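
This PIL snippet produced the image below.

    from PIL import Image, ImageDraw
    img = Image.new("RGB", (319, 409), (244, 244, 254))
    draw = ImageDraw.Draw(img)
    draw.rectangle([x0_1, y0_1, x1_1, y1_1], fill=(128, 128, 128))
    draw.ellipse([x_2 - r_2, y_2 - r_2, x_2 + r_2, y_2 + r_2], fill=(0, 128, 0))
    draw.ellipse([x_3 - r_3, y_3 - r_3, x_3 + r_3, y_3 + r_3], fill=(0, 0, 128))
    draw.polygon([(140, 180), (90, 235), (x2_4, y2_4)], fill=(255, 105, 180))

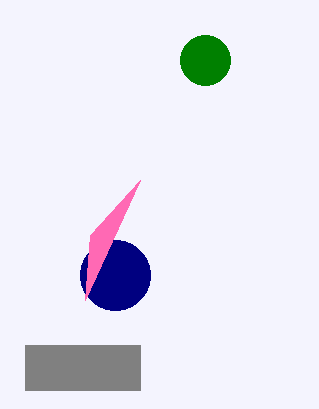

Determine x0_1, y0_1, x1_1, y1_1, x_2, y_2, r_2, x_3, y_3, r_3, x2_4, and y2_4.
x0_1 = 25
y0_1 = 345
x1_1 = 140
y1_1 = 390
x_2 = 205
y_2 = 60
r_2 = 25
x_3 = 115
y_3 = 275
r_3 = 35
x2_4 = 85
y2_4 = 300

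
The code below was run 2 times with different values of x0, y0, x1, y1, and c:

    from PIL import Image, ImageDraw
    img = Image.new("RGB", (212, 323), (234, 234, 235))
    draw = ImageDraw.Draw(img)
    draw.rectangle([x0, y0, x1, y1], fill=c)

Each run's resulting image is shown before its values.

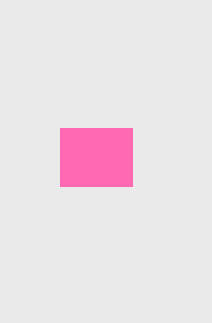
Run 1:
x0 = 60
y0 = 128
x1 = 132
y1 = 186
c = 'hotpink'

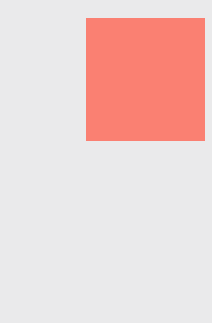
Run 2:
x0 = 86; y0 = 18; x1 = 204; y1 = 140; c = 'salmon'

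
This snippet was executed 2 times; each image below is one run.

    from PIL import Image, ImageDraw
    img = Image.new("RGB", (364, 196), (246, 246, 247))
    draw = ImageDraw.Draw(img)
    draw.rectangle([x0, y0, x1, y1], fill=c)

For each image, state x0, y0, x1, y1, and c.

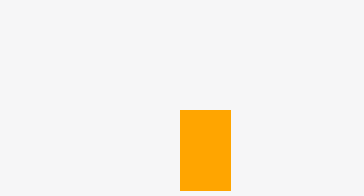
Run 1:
x0 = 180
y0 = 110
x1 = 230
y1 = 190
c = 'orange'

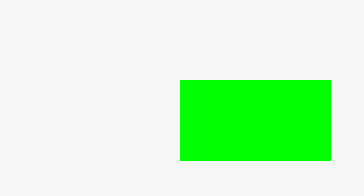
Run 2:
x0 = 180; y0 = 80; x1 = 330; y1 = 160; c = 'lime'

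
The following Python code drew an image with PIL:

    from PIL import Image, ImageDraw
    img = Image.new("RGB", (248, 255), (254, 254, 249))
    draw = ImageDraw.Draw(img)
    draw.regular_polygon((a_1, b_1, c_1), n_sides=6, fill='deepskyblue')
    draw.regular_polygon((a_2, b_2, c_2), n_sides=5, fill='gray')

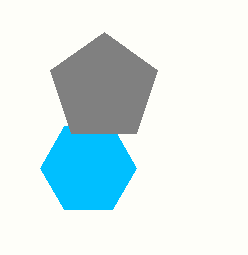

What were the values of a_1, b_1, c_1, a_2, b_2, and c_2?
a_1 = 88
b_1 = 168
c_1 = 48
a_2 = 104
b_2 = 88
c_2 = 56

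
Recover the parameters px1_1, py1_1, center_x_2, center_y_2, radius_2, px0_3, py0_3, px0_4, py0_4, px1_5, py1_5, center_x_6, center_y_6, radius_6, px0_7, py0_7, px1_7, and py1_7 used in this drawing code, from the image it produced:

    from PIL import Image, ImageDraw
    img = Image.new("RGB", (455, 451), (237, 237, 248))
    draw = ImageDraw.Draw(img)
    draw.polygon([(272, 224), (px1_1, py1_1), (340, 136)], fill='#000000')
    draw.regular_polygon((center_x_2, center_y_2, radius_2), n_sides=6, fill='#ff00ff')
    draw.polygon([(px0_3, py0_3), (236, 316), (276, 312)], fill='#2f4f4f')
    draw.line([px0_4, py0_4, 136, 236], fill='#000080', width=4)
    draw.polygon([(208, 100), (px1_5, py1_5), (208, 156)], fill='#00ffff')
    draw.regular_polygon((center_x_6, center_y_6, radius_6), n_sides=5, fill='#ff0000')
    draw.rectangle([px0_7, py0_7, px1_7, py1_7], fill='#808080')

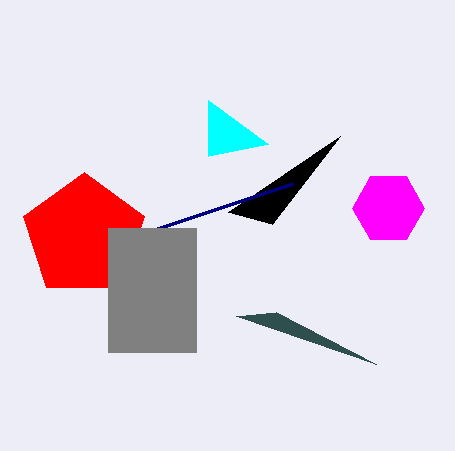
px1_1 = 228
py1_1 = 212
center_x_2 = 388
center_y_2 = 208
radius_2 = 36
px0_3 = 376
py0_3 = 364
px0_4 = 292
py0_4 = 184
px1_5 = 268
py1_5 = 144
center_x_6 = 84
center_y_6 = 236
radius_6 = 64
px0_7 = 108
py0_7 = 228
px1_7 = 196
py1_7 = 352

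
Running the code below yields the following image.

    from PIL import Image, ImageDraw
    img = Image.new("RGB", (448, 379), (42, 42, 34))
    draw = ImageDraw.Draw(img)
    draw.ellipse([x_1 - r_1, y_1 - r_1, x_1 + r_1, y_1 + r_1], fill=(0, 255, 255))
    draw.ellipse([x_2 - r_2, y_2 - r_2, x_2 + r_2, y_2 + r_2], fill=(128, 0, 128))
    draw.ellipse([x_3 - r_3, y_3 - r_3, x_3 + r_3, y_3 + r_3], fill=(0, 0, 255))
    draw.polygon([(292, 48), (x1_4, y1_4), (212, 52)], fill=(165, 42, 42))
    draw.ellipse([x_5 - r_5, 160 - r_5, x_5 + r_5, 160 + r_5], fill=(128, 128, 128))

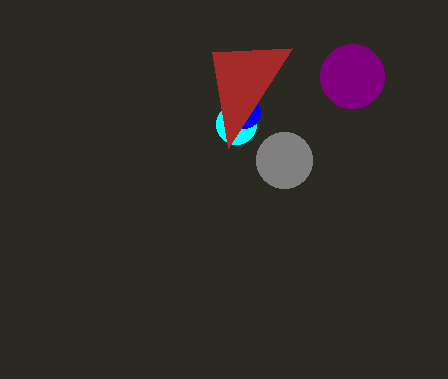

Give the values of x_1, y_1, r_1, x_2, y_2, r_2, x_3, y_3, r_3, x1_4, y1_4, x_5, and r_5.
x_1 = 236
y_1 = 124
r_1 = 20
x_2 = 352
y_2 = 76
r_2 = 32
x_3 = 244
y_3 = 112
r_3 = 16
x1_4 = 228
y1_4 = 148
x_5 = 284
r_5 = 28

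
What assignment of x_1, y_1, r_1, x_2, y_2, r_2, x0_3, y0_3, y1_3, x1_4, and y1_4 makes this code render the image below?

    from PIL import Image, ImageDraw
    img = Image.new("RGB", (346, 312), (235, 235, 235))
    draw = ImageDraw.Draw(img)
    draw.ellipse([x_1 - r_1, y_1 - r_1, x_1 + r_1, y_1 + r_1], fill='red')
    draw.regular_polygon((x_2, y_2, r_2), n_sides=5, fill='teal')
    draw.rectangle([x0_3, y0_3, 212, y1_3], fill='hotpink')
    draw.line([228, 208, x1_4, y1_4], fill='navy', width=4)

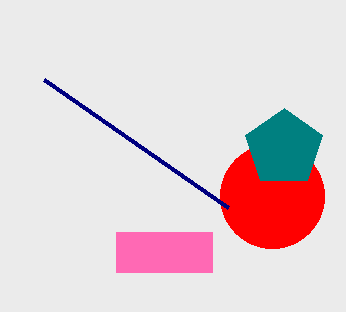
x_1 = 272, y_1 = 196, r_1 = 52, x_2 = 284, y_2 = 148, r_2 = 40, x0_3 = 116, y0_3 = 232, y1_3 = 272, x1_4 = 44, y1_4 = 80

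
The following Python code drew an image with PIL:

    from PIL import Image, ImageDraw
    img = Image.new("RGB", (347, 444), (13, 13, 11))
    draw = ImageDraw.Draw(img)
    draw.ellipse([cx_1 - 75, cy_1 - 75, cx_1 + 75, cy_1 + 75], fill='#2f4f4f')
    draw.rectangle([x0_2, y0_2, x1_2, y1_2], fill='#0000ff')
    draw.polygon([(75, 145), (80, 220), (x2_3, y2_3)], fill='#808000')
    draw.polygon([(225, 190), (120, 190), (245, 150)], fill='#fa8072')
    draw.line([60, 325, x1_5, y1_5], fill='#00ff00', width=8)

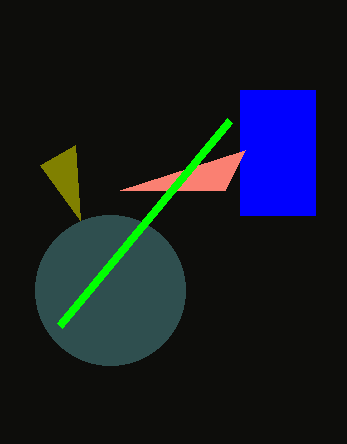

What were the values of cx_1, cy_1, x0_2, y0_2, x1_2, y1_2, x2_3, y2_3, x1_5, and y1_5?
cx_1 = 110, cy_1 = 290, x0_2 = 240, y0_2 = 90, x1_2 = 315, y1_2 = 215, x2_3 = 40, y2_3 = 165, x1_5 = 230, y1_5 = 120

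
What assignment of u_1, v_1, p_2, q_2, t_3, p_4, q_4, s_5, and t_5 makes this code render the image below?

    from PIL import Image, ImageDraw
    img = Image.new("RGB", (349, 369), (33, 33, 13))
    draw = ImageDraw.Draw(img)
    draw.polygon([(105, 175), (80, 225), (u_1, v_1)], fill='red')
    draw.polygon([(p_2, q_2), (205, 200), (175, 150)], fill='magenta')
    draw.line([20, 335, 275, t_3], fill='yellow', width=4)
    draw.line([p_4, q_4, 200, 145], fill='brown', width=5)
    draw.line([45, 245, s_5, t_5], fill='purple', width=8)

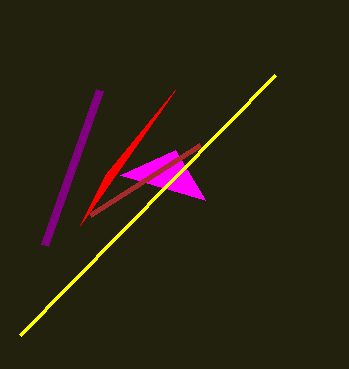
u_1 = 175, v_1 = 90, p_2 = 120, q_2 = 175, t_3 = 75, p_4 = 90, q_4 = 215, s_5 = 100, t_5 = 90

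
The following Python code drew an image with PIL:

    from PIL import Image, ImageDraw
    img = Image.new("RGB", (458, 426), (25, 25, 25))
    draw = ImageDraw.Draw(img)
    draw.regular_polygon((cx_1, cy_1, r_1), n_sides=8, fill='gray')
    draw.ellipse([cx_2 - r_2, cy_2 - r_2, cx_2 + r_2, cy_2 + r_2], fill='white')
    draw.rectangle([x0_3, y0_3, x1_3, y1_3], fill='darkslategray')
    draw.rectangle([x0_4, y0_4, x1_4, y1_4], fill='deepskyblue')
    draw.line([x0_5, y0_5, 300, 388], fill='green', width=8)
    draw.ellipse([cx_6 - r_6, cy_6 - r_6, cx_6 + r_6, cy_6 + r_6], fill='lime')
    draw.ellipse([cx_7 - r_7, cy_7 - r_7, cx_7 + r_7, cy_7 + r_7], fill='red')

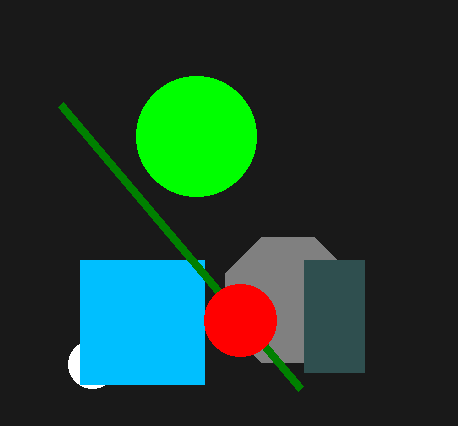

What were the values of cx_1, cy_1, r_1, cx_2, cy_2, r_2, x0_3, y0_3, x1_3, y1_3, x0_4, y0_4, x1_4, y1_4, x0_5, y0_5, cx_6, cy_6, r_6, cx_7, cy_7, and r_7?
cx_1 = 288, cy_1 = 300, r_1 = 68, cx_2 = 92, cy_2 = 364, r_2 = 24, x0_3 = 304, y0_3 = 260, x1_3 = 364, y1_3 = 372, x0_4 = 80, y0_4 = 260, x1_4 = 204, y1_4 = 384, x0_5 = 60, y0_5 = 104, cx_6 = 196, cy_6 = 136, r_6 = 60, cx_7 = 240, cy_7 = 320, r_7 = 36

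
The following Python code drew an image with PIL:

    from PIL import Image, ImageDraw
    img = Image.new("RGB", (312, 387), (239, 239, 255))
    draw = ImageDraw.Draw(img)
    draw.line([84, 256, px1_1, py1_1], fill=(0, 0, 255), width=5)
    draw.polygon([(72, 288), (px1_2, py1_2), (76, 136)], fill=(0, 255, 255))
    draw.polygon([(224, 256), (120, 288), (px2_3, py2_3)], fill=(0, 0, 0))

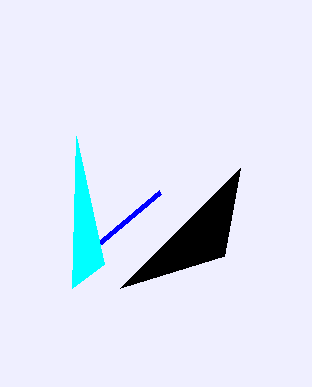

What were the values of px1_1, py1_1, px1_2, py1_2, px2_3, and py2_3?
px1_1 = 160; py1_1 = 192; px1_2 = 104; py1_2 = 264; px2_3 = 240; py2_3 = 168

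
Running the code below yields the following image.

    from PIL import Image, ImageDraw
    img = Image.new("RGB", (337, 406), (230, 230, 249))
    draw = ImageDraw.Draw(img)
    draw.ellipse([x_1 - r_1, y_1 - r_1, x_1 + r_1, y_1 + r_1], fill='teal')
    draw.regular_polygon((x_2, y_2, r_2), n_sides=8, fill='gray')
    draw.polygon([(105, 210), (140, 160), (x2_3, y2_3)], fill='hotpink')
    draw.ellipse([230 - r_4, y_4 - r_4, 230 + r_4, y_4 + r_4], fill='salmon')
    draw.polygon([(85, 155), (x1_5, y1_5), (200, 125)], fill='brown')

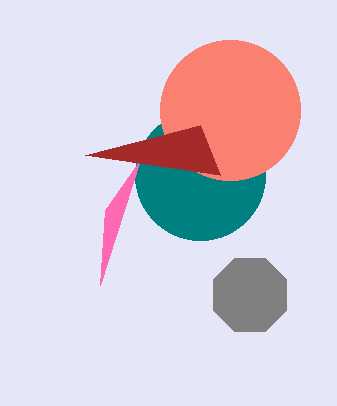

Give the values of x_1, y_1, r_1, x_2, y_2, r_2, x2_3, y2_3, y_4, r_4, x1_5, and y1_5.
x_1 = 200; y_1 = 175; r_1 = 65; x_2 = 250; y_2 = 295; r_2 = 40; x2_3 = 100; y2_3 = 285; y_4 = 110; r_4 = 70; x1_5 = 220; y1_5 = 175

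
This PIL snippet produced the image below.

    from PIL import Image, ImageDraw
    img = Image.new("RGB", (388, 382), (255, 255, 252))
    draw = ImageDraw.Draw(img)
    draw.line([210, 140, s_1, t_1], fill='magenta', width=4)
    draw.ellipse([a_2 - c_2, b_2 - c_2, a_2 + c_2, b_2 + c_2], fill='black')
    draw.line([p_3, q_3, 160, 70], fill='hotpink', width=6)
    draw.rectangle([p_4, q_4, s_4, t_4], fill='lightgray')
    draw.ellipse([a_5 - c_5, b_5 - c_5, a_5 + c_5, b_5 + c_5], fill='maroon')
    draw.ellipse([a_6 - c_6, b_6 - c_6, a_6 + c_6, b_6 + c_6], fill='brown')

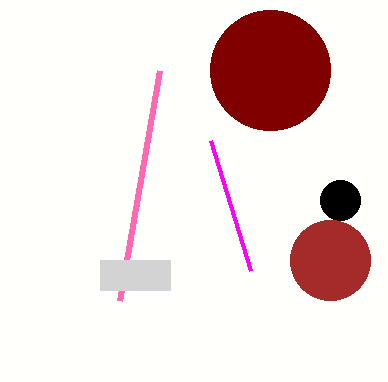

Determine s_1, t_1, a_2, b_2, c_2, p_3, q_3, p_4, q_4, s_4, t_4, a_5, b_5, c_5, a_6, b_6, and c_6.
s_1 = 250, t_1 = 270, a_2 = 340, b_2 = 200, c_2 = 20, p_3 = 120, q_3 = 300, p_4 = 100, q_4 = 260, s_4 = 170, t_4 = 290, a_5 = 270, b_5 = 70, c_5 = 60, a_6 = 330, b_6 = 260, c_6 = 40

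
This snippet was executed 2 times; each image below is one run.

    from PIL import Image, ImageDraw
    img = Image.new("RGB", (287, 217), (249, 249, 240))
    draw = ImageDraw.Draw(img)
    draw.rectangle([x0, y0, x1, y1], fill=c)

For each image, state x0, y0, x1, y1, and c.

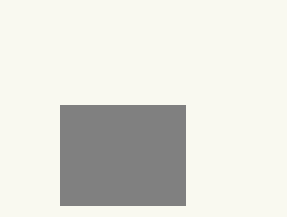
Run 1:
x0 = 60
y0 = 105
x1 = 185
y1 = 205
c = 'gray'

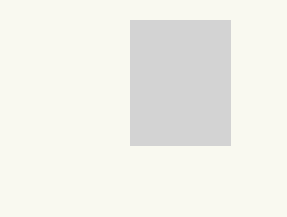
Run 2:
x0 = 130; y0 = 20; x1 = 230; y1 = 145; c = 'lightgray'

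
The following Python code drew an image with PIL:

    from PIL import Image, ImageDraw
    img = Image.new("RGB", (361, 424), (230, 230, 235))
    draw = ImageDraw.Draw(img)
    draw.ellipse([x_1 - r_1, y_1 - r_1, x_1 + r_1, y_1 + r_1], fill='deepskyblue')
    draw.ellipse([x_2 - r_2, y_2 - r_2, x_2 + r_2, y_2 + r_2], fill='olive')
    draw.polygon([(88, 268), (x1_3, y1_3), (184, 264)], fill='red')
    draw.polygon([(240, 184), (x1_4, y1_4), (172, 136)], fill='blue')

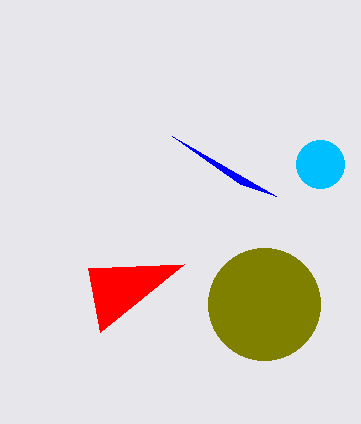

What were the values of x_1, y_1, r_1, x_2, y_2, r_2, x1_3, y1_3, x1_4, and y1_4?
x_1 = 320; y_1 = 164; r_1 = 24; x_2 = 264; y_2 = 304; r_2 = 56; x1_3 = 100; y1_3 = 332; x1_4 = 276; y1_4 = 196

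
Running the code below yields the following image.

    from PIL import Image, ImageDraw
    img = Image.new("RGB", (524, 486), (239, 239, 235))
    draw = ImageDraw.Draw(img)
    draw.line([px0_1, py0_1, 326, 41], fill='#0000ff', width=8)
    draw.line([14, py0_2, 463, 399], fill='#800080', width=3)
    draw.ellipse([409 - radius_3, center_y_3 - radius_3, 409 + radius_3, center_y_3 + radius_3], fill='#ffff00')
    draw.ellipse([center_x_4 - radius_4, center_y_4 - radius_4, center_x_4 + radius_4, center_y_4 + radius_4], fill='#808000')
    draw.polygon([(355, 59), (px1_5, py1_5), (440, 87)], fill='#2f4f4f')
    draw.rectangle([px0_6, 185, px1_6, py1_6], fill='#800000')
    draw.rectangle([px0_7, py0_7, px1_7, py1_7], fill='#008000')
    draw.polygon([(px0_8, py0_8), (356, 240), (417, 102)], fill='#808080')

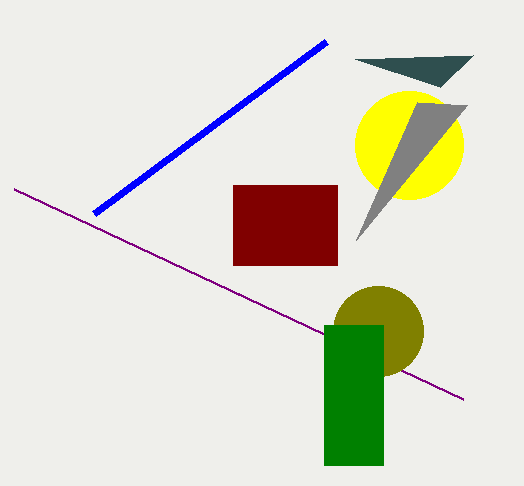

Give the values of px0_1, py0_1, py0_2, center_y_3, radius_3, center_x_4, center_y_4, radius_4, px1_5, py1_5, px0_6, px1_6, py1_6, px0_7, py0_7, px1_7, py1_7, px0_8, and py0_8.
px0_1 = 94, py0_1 = 213, py0_2 = 189, center_y_3 = 145, radius_3 = 54, center_x_4 = 378, center_y_4 = 331, radius_4 = 45, px1_5 = 473, py1_5 = 55, px0_6 = 233, px1_6 = 337, py1_6 = 265, px0_7 = 324, py0_7 = 325, px1_7 = 383, py1_7 = 465, px0_8 = 467, py0_8 = 105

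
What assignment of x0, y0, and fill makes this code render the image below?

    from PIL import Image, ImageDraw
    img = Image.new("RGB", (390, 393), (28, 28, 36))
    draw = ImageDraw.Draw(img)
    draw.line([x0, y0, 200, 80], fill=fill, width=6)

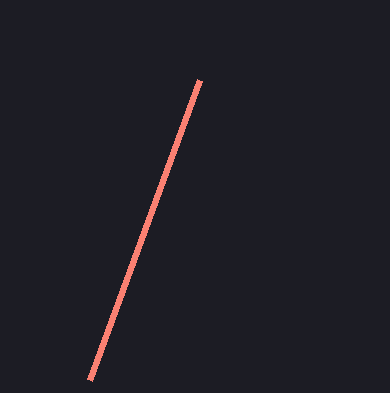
x0 = 90, y0 = 380, fill = 'salmon'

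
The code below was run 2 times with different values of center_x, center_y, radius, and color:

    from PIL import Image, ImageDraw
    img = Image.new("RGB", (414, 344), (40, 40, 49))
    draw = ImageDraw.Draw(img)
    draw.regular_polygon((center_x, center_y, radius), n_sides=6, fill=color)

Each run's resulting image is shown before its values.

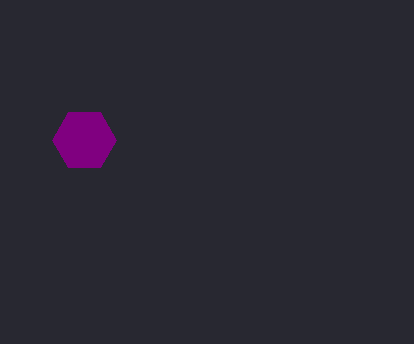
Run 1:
center_x = 84
center_y = 140
radius = 32
color = 'purple'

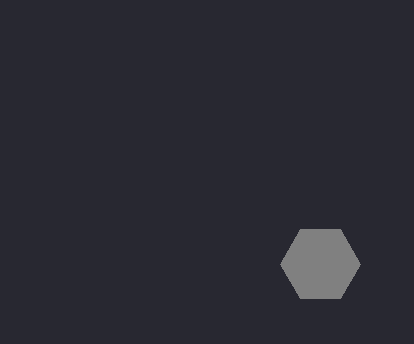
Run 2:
center_x = 320, center_y = 264, radius = 40, color = 'gray'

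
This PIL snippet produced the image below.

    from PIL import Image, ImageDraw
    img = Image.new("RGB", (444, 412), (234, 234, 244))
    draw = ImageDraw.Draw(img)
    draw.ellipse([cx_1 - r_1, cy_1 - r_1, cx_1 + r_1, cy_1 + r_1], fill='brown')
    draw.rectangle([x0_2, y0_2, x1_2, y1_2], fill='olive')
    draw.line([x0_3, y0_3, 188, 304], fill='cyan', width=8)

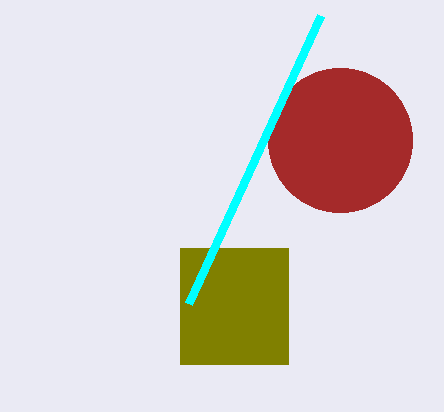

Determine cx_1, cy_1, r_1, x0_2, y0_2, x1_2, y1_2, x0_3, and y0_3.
cx_1 = 340; cy_1 = 140; r_1 = 72; x0_2 = 180; y0_2 = 248; x1_2 = 288; y1_2 = 364; x0_3 = 320; y0_3 = 16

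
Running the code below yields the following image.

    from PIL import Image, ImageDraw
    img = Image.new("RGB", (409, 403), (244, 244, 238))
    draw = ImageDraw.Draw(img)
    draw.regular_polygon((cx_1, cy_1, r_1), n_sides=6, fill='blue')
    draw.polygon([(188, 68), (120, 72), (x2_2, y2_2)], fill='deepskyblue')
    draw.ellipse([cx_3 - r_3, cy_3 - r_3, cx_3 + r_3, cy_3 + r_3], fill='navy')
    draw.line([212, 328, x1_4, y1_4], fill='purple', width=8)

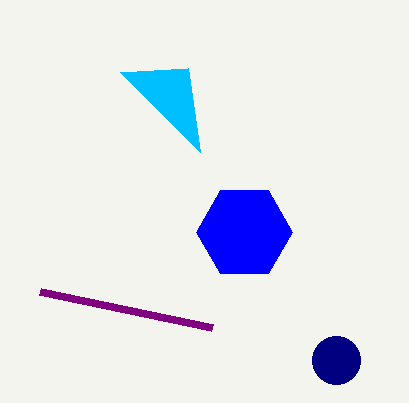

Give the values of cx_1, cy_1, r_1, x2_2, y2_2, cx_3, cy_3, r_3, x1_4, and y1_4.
cx_1 = 244; cy_1 = 232; r_1 = 48; x2_2 = 200; y2_2 = 152; cx_3 = 336; cy_3 = 360; r_3 = 24; x1_4 = 40; y1_4 = 292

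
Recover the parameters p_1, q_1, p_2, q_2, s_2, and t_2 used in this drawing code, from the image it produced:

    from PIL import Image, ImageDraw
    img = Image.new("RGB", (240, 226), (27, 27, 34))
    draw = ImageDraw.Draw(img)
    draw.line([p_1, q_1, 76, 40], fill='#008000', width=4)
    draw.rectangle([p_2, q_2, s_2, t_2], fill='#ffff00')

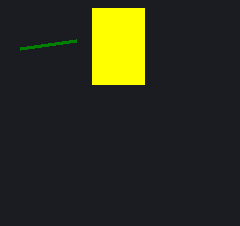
p_1 = 20; q_1 = 48; p_2 = 92; q_2 = 8; s_2 = 144; t_2 = 84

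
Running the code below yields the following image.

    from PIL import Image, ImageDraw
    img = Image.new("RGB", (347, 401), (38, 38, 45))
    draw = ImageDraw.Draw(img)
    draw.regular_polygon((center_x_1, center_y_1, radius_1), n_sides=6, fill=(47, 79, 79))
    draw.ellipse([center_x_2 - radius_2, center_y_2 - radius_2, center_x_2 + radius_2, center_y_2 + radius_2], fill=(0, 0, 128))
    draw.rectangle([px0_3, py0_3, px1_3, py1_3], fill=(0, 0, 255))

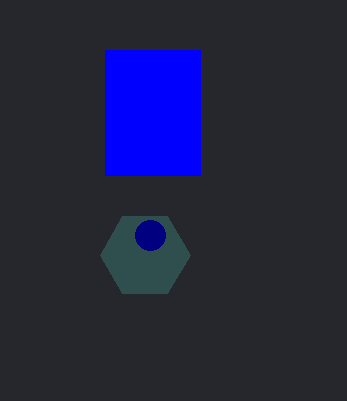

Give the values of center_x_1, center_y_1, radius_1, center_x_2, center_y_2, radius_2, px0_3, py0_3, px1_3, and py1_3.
center_x_1 = 145; center_y_1 = 255; radius_1 = 45; center_x_2 = 150; center_y_2 = 235; radius_2 = 15; px0_3 = 105; py0_3 = 50; px1_3 = 200; py1_3 = 175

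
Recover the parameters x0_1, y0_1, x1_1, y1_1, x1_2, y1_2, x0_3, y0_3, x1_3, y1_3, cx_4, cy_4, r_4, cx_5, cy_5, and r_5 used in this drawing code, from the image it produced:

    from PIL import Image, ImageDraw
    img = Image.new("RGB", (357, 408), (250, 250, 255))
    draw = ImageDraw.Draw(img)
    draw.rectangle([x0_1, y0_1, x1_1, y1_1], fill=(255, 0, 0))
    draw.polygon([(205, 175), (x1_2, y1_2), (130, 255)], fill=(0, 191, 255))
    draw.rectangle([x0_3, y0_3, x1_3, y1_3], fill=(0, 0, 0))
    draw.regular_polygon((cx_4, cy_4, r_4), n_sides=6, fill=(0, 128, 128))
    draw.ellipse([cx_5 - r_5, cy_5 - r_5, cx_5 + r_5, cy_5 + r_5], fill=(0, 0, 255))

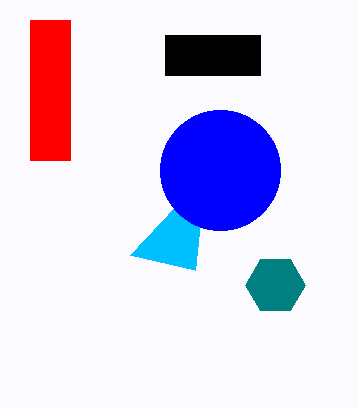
x0_1 = 30, y0_1 = 20, x1_1 = 70, y1_1 = 160, x1_2 = 195, y1_2 = 270, x0_3 = 165, y0_3 = 35, x1_3 = 260, y1_3 = 75, cx_4 = 275, cy_4 = 285, r_4 = 30, cx_5 = 220, cy_5 = 170, r_5 = 60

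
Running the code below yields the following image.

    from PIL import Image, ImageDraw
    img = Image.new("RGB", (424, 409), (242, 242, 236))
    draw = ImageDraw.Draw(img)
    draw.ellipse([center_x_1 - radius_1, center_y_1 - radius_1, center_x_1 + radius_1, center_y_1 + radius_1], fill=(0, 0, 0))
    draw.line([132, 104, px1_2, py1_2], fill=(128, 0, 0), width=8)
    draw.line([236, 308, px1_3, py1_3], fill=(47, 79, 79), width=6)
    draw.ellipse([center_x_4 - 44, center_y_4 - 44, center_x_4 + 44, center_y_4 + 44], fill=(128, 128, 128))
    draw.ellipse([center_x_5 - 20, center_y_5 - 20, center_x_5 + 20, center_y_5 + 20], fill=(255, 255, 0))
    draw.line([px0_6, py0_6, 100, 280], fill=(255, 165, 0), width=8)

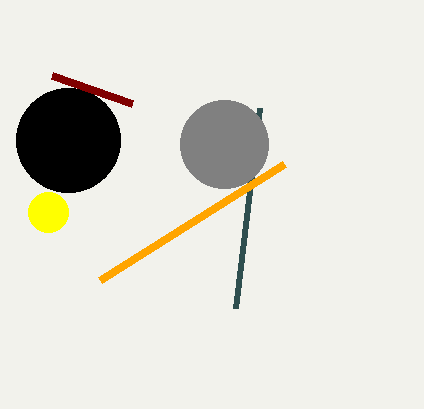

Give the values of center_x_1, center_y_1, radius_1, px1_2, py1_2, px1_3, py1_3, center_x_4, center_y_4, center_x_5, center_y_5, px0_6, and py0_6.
center_x_1 = 68
center_y_1 = 140
radius_1 = 52
px1_2 = 52
py1_2 = 76
px1_3 = 260
py1_3 = 108
center_x_4 = 224
center_y_4 = 144
center_x_5 = 48
center_y_5 = 212
px0_6 = 284
py0_6 = 164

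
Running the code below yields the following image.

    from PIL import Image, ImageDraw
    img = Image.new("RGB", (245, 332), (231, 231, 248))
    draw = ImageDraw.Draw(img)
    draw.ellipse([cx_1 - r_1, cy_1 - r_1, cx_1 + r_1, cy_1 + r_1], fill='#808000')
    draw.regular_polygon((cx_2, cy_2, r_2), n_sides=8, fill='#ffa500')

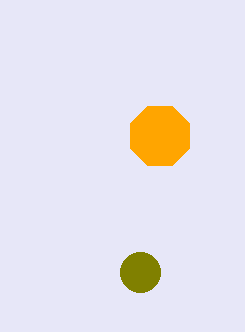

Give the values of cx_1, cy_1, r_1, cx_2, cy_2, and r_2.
cx_1 = 140; cy_1 = 272; r_1 = 20; cx_2 = 160; cy_2 = 136; r_2 = 32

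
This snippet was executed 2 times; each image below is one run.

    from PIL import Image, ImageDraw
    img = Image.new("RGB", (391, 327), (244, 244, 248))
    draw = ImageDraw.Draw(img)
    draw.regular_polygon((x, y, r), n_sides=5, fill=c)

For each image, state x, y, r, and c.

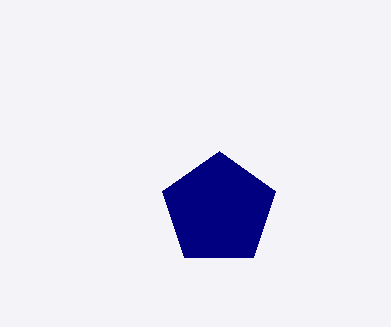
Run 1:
x = 219; y = 210; r = 59; c = 'navy'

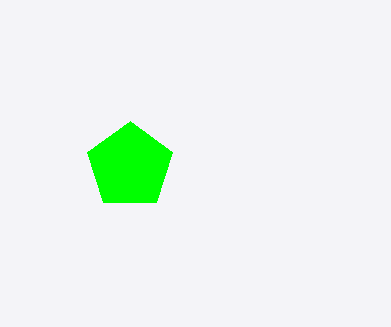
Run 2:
x = 130
y = 166
r = 45
c = 'lime'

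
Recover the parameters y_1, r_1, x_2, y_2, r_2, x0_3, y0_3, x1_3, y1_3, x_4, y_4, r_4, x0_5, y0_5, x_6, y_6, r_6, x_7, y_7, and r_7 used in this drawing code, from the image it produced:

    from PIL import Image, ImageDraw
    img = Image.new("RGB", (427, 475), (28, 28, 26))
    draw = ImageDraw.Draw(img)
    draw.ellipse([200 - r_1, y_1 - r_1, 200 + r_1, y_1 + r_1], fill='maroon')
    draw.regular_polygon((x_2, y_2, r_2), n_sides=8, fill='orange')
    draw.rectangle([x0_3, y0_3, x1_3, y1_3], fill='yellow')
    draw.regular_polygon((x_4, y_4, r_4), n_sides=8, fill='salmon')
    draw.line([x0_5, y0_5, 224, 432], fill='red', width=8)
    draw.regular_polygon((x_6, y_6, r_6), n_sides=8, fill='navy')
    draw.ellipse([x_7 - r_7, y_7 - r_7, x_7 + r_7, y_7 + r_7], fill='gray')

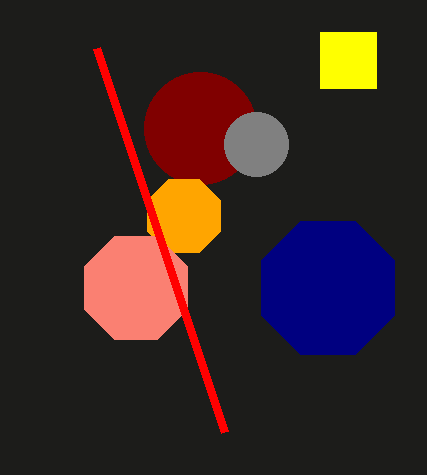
y_1 = 128; r_1 = 56; x_2 = 184; y_2 = 216; r_2 = 40; x0_3 = 320; y0_3 = 32; x1_3 = 376; y1_3 = 88; x_4 = 136; y_4 = 288; r_4 = 56; x0_5 = 96; y0_5 = 48; x_6 = 328; y_6 = 288; r_6 = 72; x_7 = 256; y_7 = 144; r_7 = 32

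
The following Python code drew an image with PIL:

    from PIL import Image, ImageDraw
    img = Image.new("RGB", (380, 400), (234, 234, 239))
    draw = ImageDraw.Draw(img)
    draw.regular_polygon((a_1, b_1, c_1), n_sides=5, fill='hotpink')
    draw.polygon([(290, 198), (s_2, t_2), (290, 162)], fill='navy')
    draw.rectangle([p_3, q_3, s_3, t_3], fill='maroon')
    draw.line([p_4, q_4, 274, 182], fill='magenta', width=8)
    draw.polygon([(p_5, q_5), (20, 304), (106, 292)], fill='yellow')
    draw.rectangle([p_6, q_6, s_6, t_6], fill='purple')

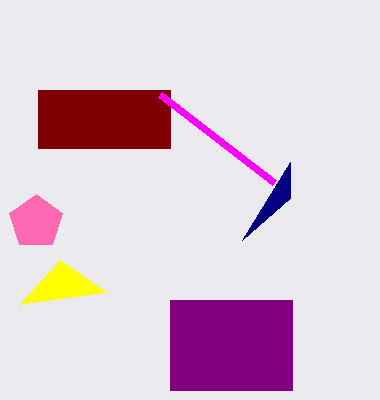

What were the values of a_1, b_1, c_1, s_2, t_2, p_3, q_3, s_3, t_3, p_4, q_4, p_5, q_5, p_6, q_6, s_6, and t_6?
a_1 = 36; b_1 = 222; c_1 = 28; s_2 = 242; t_2 = 240; p_3 = 38; q_3 = 90; s_3 = 170; t_3 = 148; p_4 = 160; q_4 = 94; p_5 = 60; q_5 = 260; p_6 = 170; q_6 = 300; s_6 = 292; t_6 = 390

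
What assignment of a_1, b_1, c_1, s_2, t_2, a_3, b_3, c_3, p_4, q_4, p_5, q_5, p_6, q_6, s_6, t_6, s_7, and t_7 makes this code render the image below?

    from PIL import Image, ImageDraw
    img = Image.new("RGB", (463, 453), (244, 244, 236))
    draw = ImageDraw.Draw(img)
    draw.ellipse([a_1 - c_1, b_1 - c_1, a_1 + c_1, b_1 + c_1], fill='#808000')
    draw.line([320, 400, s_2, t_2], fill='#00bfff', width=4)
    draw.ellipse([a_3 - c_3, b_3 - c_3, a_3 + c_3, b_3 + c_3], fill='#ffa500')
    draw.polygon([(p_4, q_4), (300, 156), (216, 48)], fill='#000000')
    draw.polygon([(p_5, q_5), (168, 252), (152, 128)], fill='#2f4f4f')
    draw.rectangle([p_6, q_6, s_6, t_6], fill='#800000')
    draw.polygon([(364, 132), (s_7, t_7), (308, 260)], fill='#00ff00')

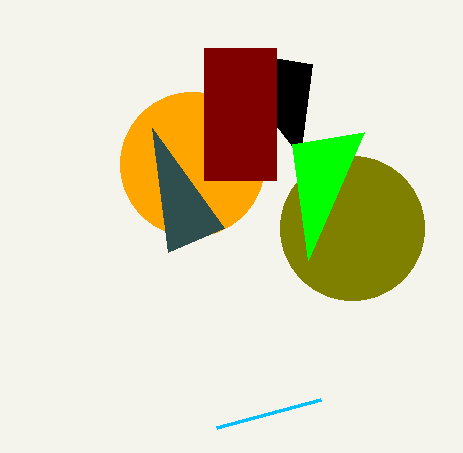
a_1 = 352; b_1 = 228; c_1 = 72; s_2 = 216; t_2 = 428; a_3 = 192; b_3 = 164; c_3 = 72; p_4 = 312; q_4 = 64; p_5 = 224; q_5 = 228; p_6 = 204; q_6 = 48; s_6 = 276; t_6 = 180; s_7 = 292; t_7 = 144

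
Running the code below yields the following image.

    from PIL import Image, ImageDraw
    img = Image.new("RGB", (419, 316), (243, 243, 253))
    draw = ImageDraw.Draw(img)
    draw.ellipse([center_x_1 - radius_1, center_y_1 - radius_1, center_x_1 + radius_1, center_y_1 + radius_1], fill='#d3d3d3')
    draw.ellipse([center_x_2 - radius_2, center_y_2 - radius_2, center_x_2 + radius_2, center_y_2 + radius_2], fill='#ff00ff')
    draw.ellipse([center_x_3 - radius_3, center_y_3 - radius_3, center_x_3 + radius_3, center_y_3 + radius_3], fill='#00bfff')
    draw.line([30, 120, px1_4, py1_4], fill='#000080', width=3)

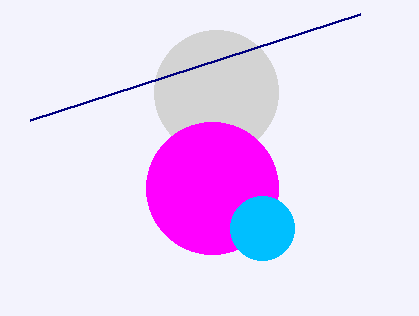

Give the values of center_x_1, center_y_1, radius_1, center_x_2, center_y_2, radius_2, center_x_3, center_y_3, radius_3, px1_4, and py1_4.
center_x_1 = 216; center_y_1 = 92; radius_1 = 62; center_x_2 = 212; center_y_2 = 188; radius_2 = 66; center_x_3 = 262; center_y_3 = 228; radius_3 = 32; px1_4 = 360; py1_4 = 14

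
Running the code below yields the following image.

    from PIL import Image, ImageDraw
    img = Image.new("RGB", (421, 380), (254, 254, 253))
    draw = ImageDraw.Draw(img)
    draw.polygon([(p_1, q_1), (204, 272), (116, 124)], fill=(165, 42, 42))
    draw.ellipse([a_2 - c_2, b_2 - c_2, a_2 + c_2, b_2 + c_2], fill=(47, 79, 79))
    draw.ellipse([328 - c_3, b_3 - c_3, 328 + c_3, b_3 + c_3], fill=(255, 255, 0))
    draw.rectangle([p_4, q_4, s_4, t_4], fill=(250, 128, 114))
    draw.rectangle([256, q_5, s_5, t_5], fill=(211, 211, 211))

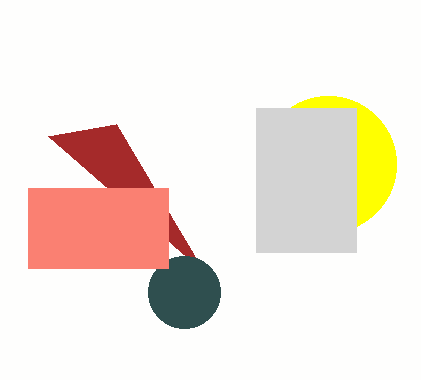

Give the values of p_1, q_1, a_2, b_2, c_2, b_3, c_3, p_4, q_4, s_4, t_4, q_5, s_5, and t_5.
p_1 = 48; q_1 = 136; a_2 = 184; b_2 = 292; c_2 = 36; b_3 = 164; c_3 = 68; p_4 = 28; q_4 = 188; s_4 = 168; t_4 = 268; q_5 = 108; s_5 = 356; t_5 = 252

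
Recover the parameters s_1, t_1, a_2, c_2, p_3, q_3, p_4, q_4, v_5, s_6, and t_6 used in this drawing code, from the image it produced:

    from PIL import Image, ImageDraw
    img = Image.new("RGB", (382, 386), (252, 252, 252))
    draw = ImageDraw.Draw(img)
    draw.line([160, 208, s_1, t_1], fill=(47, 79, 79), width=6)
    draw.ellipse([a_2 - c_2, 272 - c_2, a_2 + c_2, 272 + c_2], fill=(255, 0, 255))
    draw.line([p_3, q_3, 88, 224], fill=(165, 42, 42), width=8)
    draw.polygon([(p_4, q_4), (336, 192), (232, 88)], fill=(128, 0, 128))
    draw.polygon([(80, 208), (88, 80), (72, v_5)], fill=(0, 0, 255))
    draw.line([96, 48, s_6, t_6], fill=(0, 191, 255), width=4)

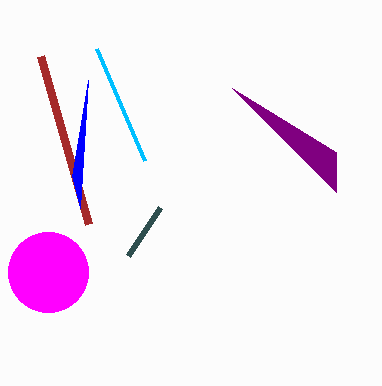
s_1 = 128; t_1 = 256; a_2 = 48; c_2 = 40; p_3 = 40; q_3 = 56; p_4 = 336; q_4 = 152; v_5 = 176; s_6 = 144; t_6 = 160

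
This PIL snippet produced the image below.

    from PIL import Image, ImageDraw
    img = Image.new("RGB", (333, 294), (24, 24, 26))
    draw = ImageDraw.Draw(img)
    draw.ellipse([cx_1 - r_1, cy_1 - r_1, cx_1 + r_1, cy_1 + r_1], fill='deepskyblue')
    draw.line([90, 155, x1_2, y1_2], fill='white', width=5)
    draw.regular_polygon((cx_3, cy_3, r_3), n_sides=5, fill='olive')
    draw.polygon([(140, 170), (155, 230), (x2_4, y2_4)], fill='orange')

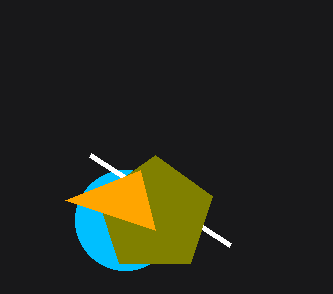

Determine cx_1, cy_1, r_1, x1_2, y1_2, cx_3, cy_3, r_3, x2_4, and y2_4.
cx_1 = 125
cy_1 = 220
r_1 = 50
x1_2 = 230
y1_2 = 245
cx_3 = 155
cy_3 = 215
r_3 = 60
x2_4 = 65
y2_4 = 200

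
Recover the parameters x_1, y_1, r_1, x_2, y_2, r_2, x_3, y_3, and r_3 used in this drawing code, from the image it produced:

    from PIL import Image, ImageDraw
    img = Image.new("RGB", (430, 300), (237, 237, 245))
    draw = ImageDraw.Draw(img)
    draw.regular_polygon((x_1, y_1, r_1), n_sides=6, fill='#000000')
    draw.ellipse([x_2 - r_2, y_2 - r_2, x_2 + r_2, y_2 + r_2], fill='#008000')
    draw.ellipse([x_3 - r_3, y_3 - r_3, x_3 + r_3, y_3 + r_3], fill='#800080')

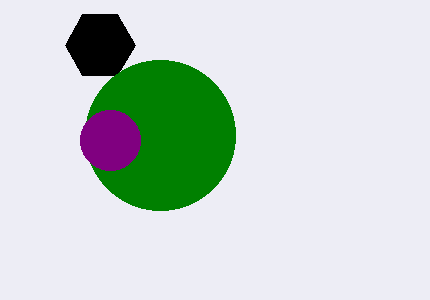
x_1 = 100; y_1 = 45; r_1 = 35; x_2 = 160; y_2 = 135; r_2 = 75; x_3 = 110; y_3 = 140; r_3 = 30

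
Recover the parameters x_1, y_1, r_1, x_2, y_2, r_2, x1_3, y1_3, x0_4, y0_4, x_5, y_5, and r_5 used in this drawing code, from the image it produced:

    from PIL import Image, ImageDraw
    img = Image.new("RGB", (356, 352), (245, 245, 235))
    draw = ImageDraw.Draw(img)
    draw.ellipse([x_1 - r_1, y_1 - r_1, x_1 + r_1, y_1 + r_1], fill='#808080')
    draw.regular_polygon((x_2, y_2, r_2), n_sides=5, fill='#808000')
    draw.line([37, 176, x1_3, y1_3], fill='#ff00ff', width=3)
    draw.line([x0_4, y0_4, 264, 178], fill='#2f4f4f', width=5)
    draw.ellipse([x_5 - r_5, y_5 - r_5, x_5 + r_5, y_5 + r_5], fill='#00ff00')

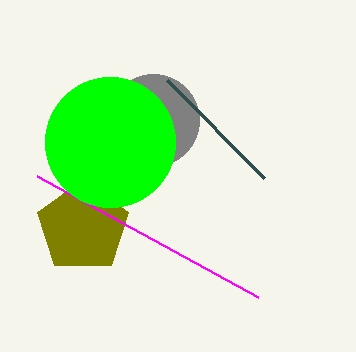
x_1 = 153
y_1 = 120
r_1 = 46
x_2 = 83
y_2 = 227
r_2 = 48
x1_3 = 258
y1_3 = 297
x0_4 = 167
y0_4 = 80
x_5 = 110
y_5 = 142
r_5 = 65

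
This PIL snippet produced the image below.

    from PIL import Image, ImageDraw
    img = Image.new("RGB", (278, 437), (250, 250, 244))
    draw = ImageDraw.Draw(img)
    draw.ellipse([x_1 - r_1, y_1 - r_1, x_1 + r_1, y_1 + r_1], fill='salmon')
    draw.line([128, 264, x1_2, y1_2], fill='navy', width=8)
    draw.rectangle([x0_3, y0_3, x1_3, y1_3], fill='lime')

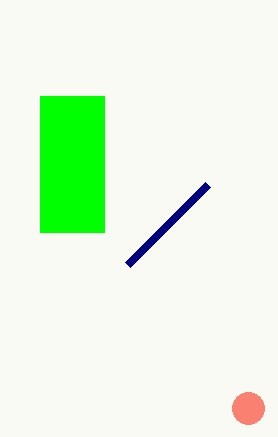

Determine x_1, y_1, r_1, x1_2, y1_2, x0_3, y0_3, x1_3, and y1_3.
x_1 = 248
y_1 = 408
r_1 = 16
x1_2 = 208
y1_2 = 184
x0_3 = 40
y0_3 = 96
x1_3 = 104
y1_3 = 232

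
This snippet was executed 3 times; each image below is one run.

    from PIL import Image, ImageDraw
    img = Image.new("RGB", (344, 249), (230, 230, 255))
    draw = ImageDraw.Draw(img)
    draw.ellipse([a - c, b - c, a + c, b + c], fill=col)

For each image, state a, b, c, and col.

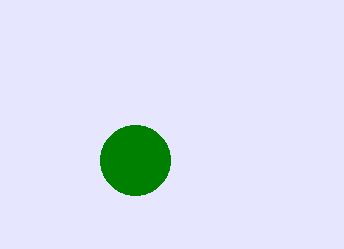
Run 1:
a = 135, b = 160, c = 35, col = 'green'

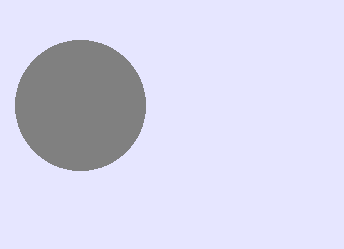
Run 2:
a = 80, b = 105, c = 65, col = 'gray'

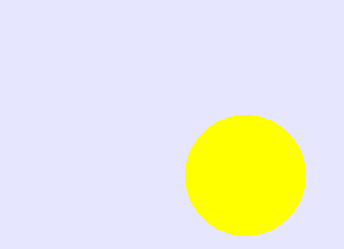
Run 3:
a = 245; b = 175; c = 60; col = 'yellow'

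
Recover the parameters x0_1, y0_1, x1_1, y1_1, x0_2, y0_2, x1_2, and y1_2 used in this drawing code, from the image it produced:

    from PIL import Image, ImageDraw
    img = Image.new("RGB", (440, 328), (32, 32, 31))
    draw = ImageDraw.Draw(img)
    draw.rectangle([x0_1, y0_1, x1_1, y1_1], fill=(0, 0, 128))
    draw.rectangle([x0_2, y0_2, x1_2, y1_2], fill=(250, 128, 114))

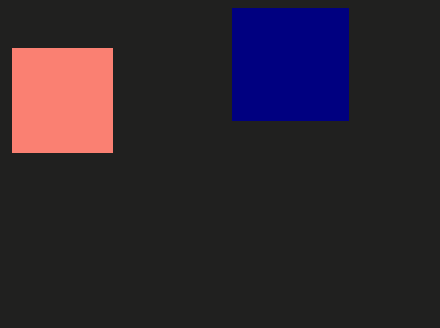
x0_1 = 232, y0_1 = 8, x1_1 = 348, y1_1 = 120, x0_2 = 12, y0_2 = 48, x1_2 = 112, y1_2 = 152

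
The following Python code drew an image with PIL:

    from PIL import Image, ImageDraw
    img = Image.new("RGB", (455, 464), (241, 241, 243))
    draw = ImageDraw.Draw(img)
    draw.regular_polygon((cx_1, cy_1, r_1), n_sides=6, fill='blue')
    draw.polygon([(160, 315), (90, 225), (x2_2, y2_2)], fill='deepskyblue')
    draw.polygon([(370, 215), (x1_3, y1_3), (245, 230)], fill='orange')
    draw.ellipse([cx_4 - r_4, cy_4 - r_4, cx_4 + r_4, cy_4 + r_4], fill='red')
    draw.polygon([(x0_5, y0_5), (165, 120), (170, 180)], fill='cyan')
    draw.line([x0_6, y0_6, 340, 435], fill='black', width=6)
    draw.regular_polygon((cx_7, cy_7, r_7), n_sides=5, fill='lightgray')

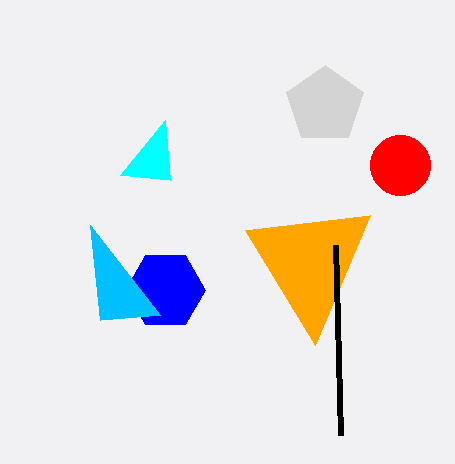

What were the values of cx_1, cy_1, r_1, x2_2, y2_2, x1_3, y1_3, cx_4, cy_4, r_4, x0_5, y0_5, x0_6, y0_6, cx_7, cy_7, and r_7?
cx_1 = 165
cy_1 = 290
r_1 = 40
x2_2 = 100
y2_2 = 320
x1_3 = 315
y1_3 = 345
cx_4 = 400
cy_4 = 165
r_4 = 30
x0_5 = 120
y0_5 = 175
x0_6 = 335
y0_6 = 245
cx_7 = 325
cy_7 = 105
r_7 = 40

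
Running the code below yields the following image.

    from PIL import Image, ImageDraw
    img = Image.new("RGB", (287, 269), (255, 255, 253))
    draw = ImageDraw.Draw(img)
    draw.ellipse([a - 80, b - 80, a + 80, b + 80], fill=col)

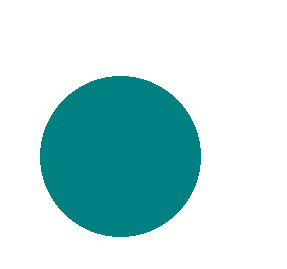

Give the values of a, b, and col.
a = 120
b = 156
col = 'teal'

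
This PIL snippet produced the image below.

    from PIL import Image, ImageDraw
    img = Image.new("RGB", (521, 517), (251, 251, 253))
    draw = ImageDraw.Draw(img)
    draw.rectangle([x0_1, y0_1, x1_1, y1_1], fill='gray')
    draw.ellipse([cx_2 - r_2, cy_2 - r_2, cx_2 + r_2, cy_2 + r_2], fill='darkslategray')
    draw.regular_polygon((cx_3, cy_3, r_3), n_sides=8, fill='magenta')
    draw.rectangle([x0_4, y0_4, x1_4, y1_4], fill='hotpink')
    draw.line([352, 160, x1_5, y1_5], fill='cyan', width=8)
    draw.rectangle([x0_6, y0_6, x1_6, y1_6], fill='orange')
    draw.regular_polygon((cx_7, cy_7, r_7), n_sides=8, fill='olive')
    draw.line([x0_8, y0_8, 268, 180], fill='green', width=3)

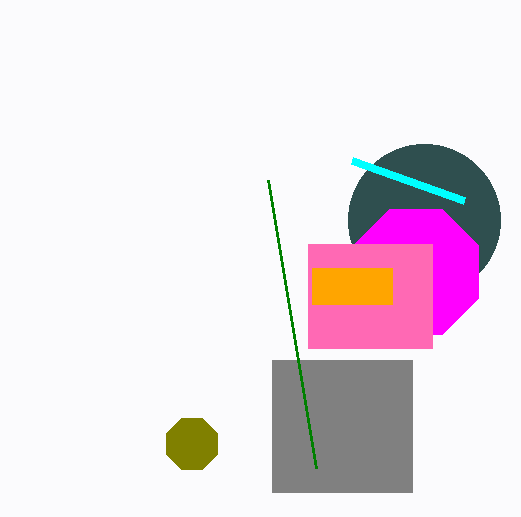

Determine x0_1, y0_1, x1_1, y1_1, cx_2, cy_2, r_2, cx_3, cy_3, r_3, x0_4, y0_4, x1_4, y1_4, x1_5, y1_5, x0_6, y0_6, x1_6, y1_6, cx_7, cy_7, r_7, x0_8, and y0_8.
x0_1 = 272, y0_1 = 360, x1_1 = 412, y1_1 = 492, cx_2 = 424, cy_2 = 220, r_2 = 76, cx_3 = 416, cy_3 = 272, r_3 = 68, x0_4 = 308, y0_4 = 244, x1_4 = 432, y1_4 = 348, x1_5 = 464, y1_5 = 200, x0_6 = 312, y0_6 = 268, x1_6 = 392, y1_6 = 304, cx_7 = 192, cy_7 = 444, r_7 = 28, x0_8 = 316, y0_8 = 468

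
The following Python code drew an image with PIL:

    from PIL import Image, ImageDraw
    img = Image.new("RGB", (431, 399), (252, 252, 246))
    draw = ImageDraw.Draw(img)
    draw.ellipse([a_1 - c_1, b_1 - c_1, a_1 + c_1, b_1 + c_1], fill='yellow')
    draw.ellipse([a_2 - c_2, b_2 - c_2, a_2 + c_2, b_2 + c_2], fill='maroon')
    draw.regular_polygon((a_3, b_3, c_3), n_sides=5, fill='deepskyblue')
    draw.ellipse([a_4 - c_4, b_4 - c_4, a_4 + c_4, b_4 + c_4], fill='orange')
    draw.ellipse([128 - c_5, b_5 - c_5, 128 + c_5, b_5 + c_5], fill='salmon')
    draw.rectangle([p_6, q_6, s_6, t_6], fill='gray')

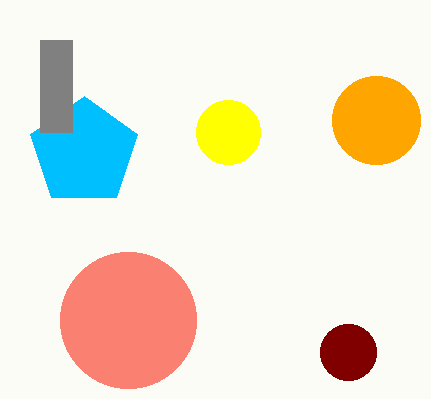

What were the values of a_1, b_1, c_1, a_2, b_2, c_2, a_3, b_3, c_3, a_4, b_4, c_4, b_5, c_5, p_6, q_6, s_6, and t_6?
a_1 = 228
b_1 = 132
c_1 = 32
a_2 = 348
b_2 = 352
c_2 = 28
a_3 = 84
b_3 = 152
c_3 = 56
a_4 = 376
b_4 = 120
c_4 = 44
b_5 = 320
c_5 = 68
p_6 = 40
q_6 = 40
s_6 = 72
t_6 = 132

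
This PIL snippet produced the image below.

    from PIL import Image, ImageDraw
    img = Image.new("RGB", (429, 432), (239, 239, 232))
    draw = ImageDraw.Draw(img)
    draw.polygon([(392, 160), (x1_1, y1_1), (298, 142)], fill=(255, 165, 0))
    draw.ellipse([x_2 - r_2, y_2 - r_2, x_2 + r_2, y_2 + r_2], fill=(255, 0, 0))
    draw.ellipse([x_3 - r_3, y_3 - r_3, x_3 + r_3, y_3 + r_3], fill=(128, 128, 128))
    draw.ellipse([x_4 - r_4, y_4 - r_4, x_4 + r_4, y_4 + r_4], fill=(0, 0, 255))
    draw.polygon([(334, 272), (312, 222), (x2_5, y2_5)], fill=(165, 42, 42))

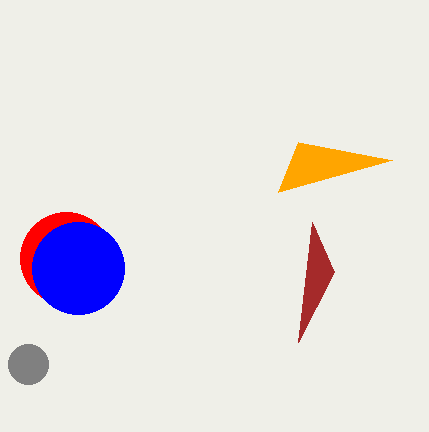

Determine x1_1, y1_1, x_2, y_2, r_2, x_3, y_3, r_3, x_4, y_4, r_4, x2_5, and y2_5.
x1_1 = 278
y1_1 = 192
x_2 = 66
y_2 = 258
r_2 = 46
x_3 = 28
y_3 = 364
r_3 = 20
x_4 = 78
y_4 = 268
r_4 = 46
x2_5 = 298
y2_5 = 342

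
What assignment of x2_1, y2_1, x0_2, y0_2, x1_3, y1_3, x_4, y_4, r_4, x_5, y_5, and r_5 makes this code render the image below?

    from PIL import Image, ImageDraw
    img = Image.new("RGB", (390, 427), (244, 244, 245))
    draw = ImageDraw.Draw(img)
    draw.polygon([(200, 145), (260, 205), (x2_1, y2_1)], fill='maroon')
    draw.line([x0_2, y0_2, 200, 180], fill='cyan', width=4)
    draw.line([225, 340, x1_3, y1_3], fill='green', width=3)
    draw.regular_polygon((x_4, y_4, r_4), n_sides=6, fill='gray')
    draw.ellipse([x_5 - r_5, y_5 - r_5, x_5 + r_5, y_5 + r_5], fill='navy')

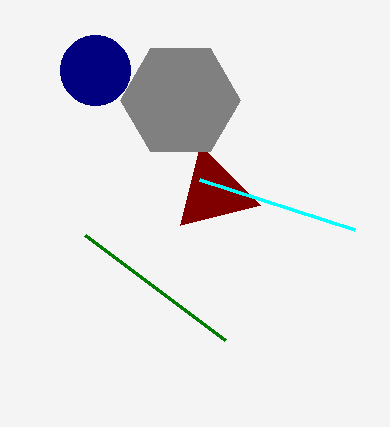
x2_1 = 180; y2_1 = 225; x0_2 = 355; y0_2 = 230; x1_3 = 85; y1_3 = 235; x_4 = 180; y_4 = 100; r_4 = 60; x_5 = 95; y_5 = 70; r_5 = 35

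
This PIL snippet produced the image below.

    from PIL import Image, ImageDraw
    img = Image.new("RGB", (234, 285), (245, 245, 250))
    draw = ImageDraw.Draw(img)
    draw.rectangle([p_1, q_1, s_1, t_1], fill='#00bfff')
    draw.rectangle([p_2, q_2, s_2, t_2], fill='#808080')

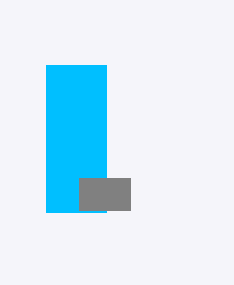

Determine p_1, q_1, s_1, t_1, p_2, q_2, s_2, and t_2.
p_1 = 46; q_1 = 65; s_1 = 106; t_1 = 212; p_2 = 79; q_2 = 178; s_2 = 130; t_2 = 210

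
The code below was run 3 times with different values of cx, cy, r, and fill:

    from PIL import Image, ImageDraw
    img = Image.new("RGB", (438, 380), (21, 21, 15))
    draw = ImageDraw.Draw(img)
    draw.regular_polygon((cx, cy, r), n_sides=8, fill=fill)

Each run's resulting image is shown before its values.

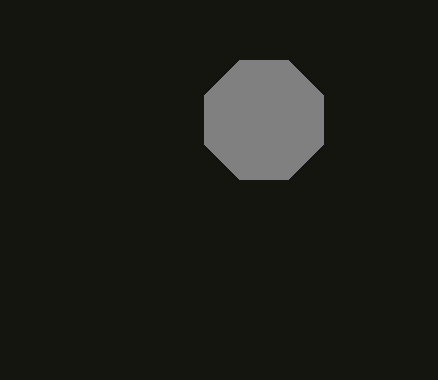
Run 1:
cx = 264, cy = 120, r = 64, fill = 'gray'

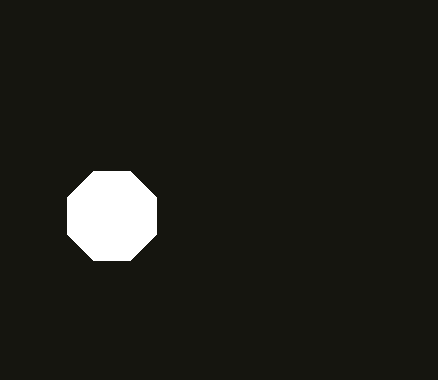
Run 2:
cx = 112
cy = 216
r = 48
fill = 'white'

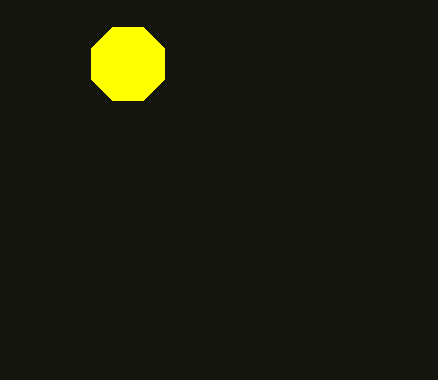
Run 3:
cx = 128
cy = 64
r = 40
fill = 'yellow'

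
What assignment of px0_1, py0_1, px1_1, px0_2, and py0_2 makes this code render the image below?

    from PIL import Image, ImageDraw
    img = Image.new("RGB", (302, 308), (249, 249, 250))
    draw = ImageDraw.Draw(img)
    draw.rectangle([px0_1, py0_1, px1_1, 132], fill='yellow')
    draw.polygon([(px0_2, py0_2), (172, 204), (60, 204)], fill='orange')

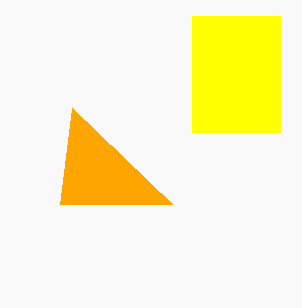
px0_1 = 192, py0_1 = 16, px1_1 = 280, px0_2 = 72, py0_2 = 108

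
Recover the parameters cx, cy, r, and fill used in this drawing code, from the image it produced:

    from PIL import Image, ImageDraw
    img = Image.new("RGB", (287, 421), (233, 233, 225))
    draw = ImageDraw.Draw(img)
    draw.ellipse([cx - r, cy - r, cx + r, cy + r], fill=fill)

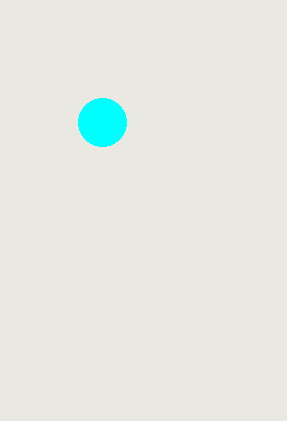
cx = 102, cy = 122, r = 24, fill = 'cyan'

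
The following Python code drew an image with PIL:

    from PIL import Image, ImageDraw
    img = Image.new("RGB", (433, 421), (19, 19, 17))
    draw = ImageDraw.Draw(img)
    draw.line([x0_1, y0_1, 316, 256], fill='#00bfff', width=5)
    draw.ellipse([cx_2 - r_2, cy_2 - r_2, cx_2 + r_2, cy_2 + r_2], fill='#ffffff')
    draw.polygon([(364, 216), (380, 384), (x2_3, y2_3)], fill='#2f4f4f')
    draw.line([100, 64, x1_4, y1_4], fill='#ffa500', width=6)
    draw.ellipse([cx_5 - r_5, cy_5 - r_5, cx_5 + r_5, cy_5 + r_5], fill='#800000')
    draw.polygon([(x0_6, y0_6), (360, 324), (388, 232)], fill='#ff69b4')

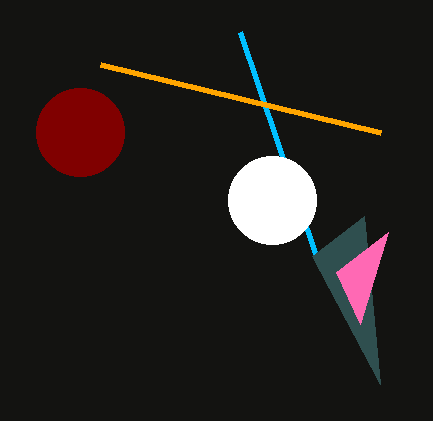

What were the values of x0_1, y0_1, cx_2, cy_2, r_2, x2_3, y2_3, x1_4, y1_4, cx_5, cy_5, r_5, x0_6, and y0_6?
x0_1 = 240
y0_1 = 32
cx_2 = 272
cy_2 = 200
r_2 = 44
x2_3 = 312
y2_3 = 256
x1_4 = 380
y1_4 = 132
cx_5 = 80
cy_5 = 132
r_5 = 44
x0_6 = 336
y0_6 = 272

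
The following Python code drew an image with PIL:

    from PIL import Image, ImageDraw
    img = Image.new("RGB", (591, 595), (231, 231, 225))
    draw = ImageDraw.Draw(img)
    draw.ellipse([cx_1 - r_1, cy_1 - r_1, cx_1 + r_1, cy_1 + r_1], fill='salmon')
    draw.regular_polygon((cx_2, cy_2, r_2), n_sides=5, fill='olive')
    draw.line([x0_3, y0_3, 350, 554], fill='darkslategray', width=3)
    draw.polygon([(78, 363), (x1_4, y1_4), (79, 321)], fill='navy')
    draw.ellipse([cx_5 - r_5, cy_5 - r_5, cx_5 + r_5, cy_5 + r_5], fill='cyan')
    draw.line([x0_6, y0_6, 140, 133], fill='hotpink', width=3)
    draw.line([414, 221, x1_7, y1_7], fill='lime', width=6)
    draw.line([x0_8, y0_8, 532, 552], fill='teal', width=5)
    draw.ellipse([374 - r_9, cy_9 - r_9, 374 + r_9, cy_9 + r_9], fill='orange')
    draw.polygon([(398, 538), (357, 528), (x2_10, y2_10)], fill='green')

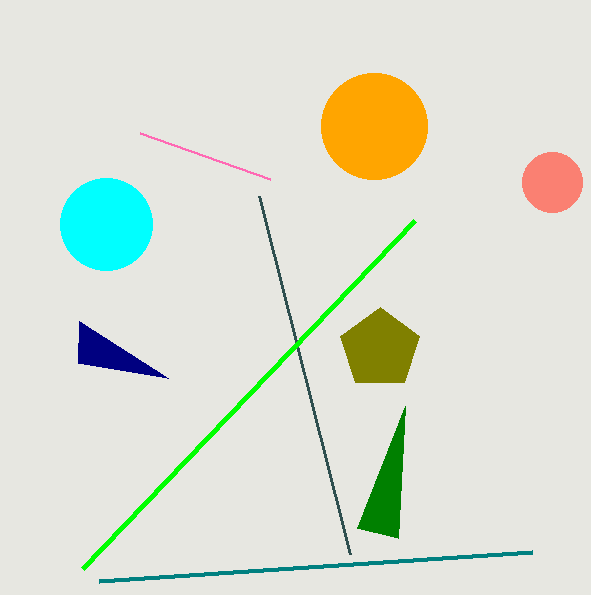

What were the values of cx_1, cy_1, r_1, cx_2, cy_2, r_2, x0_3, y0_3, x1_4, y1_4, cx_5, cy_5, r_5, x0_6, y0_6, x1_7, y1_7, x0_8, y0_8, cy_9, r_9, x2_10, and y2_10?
cx_1 = 552; cy_1 = 182; r_1 = 30; cx_2 = 380; cy_2 = 349; r_2 = 42; x0_3 = 259; y0_3 = 196; x1_4 = 168; y1_4 = 378; cx_5 = 106; cy_5 = 224; r_5 = 46; x0_6 = 270; y0_6 = 179; x1_7 = 82; y1_7 = 569; x0_8 = 99; y0_8 = 581; cy_9 = 126; r_9 = 53; x2_10 = 405; y2_10 = 406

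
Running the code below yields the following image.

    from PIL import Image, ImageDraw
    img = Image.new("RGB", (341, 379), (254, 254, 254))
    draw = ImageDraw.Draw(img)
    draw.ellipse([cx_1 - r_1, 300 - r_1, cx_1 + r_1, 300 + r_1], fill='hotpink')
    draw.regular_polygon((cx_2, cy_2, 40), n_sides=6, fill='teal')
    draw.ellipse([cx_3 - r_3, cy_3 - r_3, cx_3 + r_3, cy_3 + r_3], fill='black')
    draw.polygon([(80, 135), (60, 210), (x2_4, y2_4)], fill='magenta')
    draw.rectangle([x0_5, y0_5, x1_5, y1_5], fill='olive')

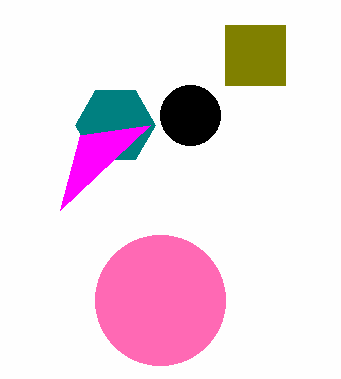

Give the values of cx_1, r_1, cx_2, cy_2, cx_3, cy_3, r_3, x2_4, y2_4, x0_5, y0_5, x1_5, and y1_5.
cx_1 = 160, r_1 = 65, cx_2 = 115, cy_2 = 125, cx_3 = 190, cy_3 = 115, r_3 = 30, x2_4 = 150, y2_4 = 125, x0_5 = 225, y0_5 = 25, x1_5 = 285, y1_5 = 85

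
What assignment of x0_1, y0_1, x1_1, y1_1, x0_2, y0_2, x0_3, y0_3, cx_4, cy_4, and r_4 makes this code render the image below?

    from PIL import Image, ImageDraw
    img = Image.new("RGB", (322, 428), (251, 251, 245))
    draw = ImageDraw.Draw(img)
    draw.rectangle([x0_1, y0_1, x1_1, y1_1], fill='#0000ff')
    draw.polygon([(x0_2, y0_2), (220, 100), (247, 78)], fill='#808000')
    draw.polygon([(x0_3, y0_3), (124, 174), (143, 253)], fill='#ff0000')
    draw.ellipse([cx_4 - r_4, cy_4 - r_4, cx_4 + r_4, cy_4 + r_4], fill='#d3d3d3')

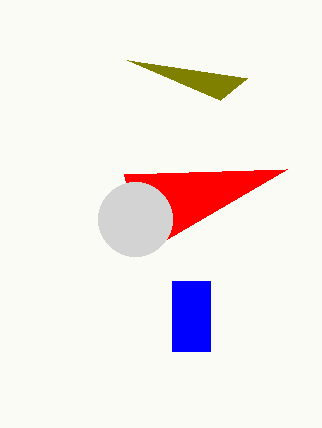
x0_1 = 172
y0_1 = 281
x1_1 = 210
y1_1 = 351
x0_2 = 127
y0_2 = 60
x0_3 = 287
y0_3 = 169
cx_4 = 135
cy_4 = 219
r_4 = 37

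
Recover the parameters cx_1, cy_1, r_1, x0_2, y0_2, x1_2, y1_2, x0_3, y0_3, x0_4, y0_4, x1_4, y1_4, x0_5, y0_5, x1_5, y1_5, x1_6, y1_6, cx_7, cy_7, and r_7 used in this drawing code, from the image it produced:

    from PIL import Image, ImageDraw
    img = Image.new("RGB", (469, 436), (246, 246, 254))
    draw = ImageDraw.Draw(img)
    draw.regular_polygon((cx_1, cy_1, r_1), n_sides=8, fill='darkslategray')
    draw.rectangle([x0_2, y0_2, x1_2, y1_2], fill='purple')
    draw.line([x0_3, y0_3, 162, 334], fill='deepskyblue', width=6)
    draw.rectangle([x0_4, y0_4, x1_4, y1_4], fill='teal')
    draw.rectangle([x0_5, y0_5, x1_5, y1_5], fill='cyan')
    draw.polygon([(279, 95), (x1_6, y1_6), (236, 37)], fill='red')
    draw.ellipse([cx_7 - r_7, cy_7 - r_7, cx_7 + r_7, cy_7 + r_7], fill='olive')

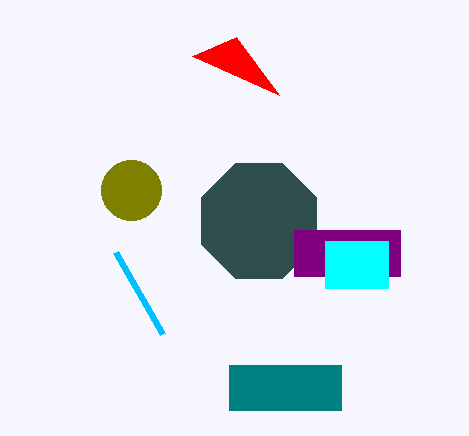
cx_1 = 259, cy_1 = 221, r_1 = 62, x0_2 = 294, y0_2 = 230, x1_2 = 400, y1_2 = 276, x0_3 = 115, y0_3 = 252, x0_4 = 229, y0_4 = 365, x1_4 = 341, y1_4 = 410, x0_5 = 325, y0_5 = 241, x1_5 = 388, y1_5 = 288, x1_6 = 192, y1_6 = 56, cx_7 = 131, cy_7 = 190, r_7 = 30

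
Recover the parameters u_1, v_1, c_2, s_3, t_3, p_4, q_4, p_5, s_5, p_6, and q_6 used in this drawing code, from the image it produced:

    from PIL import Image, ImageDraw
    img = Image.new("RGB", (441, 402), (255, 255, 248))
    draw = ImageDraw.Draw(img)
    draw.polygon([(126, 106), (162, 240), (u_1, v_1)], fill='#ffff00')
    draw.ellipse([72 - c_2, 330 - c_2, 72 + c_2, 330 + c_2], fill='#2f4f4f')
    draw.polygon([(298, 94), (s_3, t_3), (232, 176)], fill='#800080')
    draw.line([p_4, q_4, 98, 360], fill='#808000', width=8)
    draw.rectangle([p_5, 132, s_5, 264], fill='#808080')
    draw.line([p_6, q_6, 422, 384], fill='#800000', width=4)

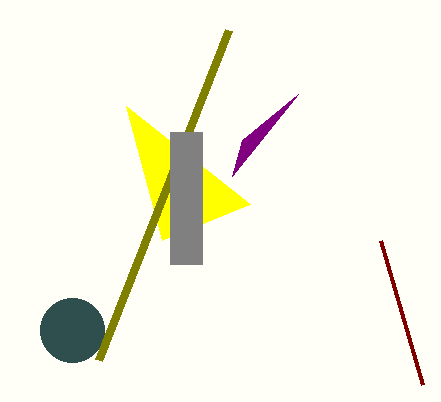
u_1 = 250, v_1 = 204, c_2 = 32, s_3 = 242, t_3 = 140, p_4 = 228, q_4 = 30, p_5 = 170, s_5 = 202, p_6 = 380, q_6 = 240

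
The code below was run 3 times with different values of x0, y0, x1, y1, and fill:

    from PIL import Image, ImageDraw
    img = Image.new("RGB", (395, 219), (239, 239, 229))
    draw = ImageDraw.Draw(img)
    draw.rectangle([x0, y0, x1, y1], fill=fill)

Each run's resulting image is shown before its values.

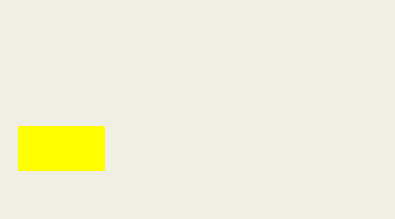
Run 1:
x0 = 18, y0 = 126, x1 = 104, y1 = 170, fill = 'yellow'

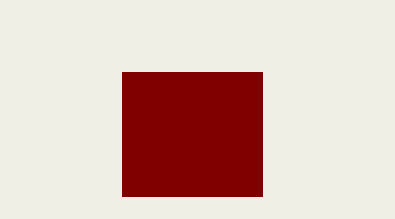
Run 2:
x0 = 122
y0 = 72
x1 = 262
y1 = 196
fill = 'maroon'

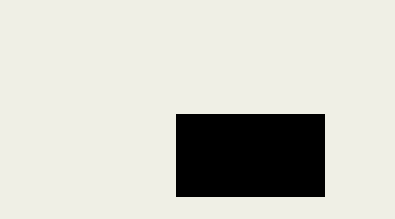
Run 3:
x0 = 176, y0 = 114, x1 = 324, y1 = 196, fill = 'black'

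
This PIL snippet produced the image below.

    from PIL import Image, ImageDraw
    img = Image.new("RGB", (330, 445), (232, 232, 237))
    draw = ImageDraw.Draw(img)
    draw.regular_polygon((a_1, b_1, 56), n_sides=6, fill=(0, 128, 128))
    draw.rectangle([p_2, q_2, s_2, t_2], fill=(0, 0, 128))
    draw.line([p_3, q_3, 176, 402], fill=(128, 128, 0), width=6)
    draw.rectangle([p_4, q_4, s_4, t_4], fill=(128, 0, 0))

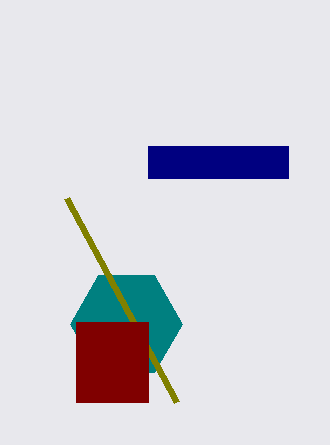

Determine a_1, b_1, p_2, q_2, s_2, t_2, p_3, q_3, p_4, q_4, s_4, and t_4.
a_1 = 126, b_1 = 324, p_2 = 148, q_2 = 146, s_2 = 288, t_2 = 178, p_3 = 66, q_3 = 198, p_4 = 76, q_4 = 322, s_4 = 148, t_4 = 402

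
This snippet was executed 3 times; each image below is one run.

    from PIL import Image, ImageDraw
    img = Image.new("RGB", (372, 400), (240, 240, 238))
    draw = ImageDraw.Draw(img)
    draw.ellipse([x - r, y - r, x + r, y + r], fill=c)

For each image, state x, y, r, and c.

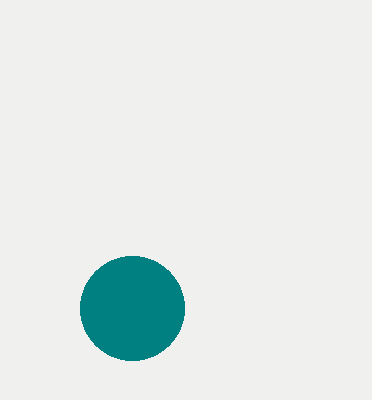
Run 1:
x = 132; y = 308; r = 52; c = 'teal'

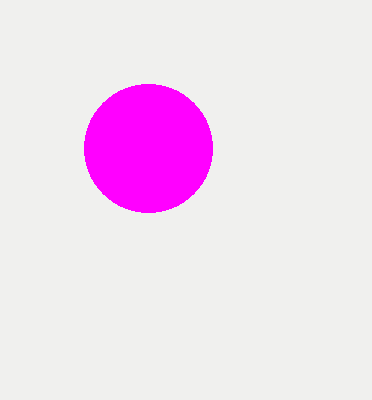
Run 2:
x = 148
y = 148
r = 64
c = 'magenta'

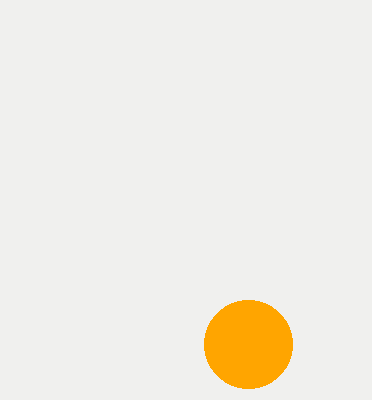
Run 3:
x = 248
y = 344
r = 44
c = 'orange'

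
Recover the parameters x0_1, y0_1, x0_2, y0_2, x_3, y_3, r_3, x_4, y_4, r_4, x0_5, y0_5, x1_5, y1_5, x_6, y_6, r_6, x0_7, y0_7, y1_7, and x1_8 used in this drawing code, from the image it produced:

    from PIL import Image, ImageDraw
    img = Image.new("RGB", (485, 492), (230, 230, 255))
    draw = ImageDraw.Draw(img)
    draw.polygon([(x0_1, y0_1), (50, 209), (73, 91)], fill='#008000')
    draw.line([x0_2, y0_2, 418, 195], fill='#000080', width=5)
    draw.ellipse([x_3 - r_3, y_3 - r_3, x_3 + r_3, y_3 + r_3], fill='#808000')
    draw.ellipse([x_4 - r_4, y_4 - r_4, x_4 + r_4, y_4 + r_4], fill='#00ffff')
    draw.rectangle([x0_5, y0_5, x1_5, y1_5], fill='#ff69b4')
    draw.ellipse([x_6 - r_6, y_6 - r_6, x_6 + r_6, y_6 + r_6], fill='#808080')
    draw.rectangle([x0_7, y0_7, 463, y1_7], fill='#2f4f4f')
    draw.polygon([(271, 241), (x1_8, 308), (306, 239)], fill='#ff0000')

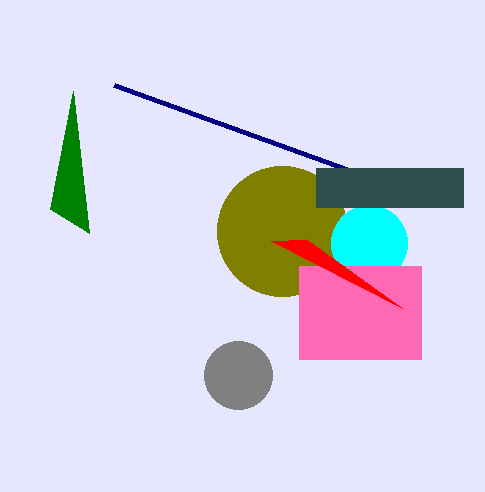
x0_1 = 89; y0_1 = 233; x0_2 = 114; y0_2 = 85; x_3 = 282; y_3 = 231; r_3 = 65; x_4 = 369; y_4 = 243; r_4 = 38; x0_5 = 299; y0_5 = 266; x1_5 = 421; y1_5 = 359; x_6 = 238; y_6 = 375; r_6 = 34; x0_7 = 316; y0_7 = 168; y1_7 = 207; x1_8 = 402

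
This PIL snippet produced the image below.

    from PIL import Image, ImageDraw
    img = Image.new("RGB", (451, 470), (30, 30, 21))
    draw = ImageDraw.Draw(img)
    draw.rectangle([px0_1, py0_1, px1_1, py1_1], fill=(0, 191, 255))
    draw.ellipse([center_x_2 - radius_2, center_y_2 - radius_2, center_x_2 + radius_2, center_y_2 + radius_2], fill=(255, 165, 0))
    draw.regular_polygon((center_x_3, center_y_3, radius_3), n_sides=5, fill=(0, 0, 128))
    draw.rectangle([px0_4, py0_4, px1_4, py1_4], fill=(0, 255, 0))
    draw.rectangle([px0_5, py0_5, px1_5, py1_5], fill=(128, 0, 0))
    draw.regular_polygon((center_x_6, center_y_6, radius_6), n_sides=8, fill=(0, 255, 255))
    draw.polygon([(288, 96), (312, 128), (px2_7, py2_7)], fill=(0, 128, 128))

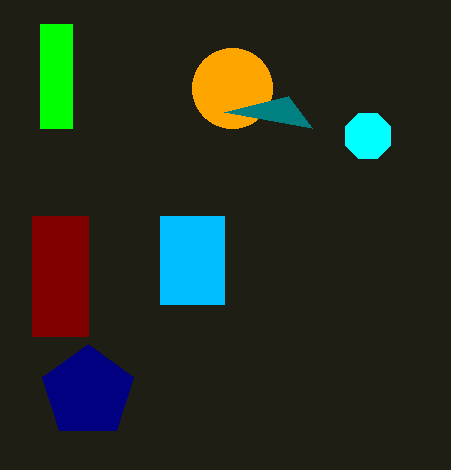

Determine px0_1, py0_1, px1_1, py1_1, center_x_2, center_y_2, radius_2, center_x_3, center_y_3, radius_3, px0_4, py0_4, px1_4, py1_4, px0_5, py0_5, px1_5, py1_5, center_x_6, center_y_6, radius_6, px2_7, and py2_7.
px0_1 = 160
py0_1 = 216
px1_1 = 224
py1_1 = 304
center_x_2 = 232
center_y_2 = 88
radius_2 = 40
center_x_3 = 88
center_y_3 = 392
radius_3 = 48
px0_4 = 40
py0_4 = 24
px1_4 = 72
py1_4 = 128
px0_5 = 32
py0_5 = 216
px1_5 = 88
py1_5 = 336
center_x_6 = 368
center_y_6 = 136
radius_6 = 24
px2_7 = 224
py2_7 = 112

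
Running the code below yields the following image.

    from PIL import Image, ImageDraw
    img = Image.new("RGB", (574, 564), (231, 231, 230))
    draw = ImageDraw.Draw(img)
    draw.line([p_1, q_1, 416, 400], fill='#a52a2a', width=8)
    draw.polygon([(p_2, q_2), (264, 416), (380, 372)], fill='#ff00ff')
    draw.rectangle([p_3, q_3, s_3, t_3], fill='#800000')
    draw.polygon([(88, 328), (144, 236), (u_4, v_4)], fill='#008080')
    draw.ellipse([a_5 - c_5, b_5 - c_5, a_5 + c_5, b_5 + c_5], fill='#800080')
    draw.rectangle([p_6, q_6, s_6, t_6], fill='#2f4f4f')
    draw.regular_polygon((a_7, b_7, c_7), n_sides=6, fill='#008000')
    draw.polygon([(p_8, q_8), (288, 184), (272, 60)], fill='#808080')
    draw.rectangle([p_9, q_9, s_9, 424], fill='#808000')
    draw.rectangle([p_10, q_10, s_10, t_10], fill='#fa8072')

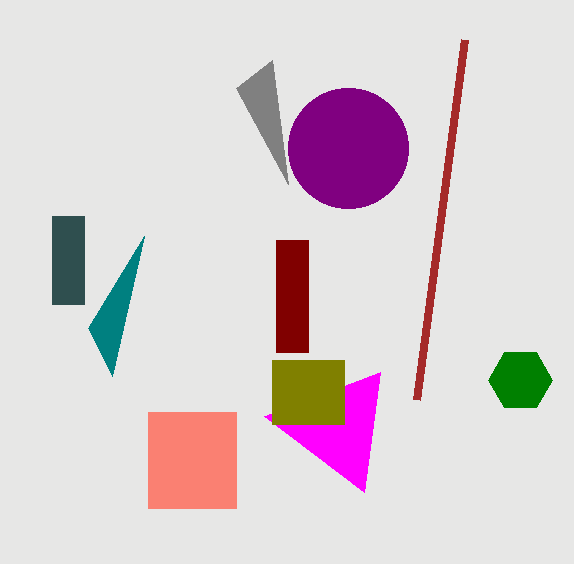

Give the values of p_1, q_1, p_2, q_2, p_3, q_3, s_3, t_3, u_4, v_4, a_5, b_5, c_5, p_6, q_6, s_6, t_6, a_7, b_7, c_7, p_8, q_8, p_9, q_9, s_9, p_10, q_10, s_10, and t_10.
p_1 = 464
q_1 = 40
p_2 = 364
q_2 = 492
p_3 = 276
q_3 = 240
s_3 = 308
t_3 = 352
u_4 = 112
v_4 = 376
a_5 = 348
b_5 = 148
c_5 = 60
p_6 = 52
q_6 = 216
s_6 = 84
t_6 = 304
a_7 = 520
b_7 = 380
c_7 = 32
p_8 = 236
q_8 = 88
p_9 = 272
q_9 = 360
s_9 = 344
p_10 = 148
q_10 = 412
s_10 = 236
t_10 = 508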